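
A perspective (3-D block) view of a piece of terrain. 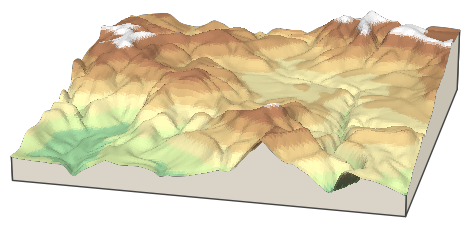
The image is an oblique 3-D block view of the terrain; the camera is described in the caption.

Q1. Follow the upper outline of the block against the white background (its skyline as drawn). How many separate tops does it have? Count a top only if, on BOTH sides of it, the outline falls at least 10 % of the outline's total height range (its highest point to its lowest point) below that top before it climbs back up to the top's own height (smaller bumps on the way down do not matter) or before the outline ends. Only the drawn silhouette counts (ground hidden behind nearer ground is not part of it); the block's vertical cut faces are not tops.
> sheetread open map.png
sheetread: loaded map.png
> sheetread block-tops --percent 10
2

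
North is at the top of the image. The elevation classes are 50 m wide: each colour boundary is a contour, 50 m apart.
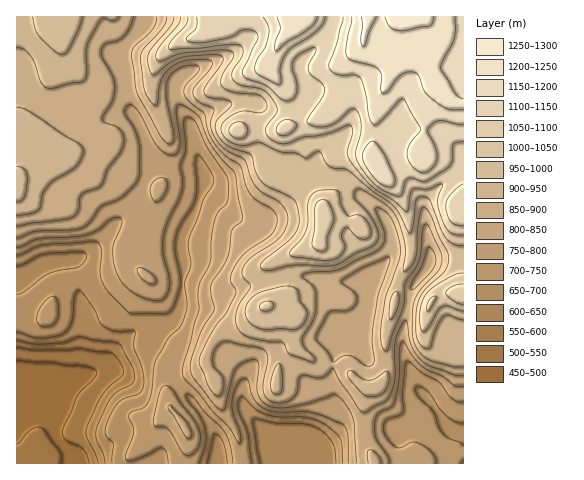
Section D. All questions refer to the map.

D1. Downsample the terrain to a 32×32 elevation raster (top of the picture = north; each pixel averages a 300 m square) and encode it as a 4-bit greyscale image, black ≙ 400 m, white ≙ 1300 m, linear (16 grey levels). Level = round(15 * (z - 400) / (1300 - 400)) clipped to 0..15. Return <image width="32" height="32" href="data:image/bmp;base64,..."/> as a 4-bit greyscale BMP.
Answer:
<image width="32" height="32" href="data:image/bmp;base64,Qk12AgAAAAAAAHYAAAAoAAAAIAAAACAAAAABAAQAAAAAAAACAAATCwAAEwsAABAAAAAAAAAAAAAAABEREQAiIiIAMzMzAERERABVVVUAZmZmAHd3dwCIiIgAmZmZAKqqqgC7u7sAzMzMAN3d3QDu7u4A////ACIhEkVVVWVFVERERXh2ZlUiIiNFVVZlRVREREV3ZmZVIiIjRVZmdVZURERWd2ZVVSIiI0VWZ2VmVVVWZndmVVUiIiI0VWZWdlaHd3eIdlVWIiIiI0VmZ4ZniHd4iYZVZyIiIiI1VXd3Z4iIeIiGVngiIiIjRVV4d3eIiIh4h3iZMzMzM0VVZ3eIiIh3eIeJmUVURERFVWeImZmYd3iXmplVVURFVVVWeJqqmHd3mJqZRVVEVVZlVniaqpiId5mbq0RVRVZmZVZ3iZmYiHeJirtEREVWd2VWeJmZiIh3iYiaRERFVnZlVmeJmqqpiImXmmVVVVZmZVZneJqruqmJmJp2ZmZmZmVWZ3eJq7qqiZiriId3ZmZlVWZ3eKu6qYqpvJiId3ZndlVmd4mrupmbqryZiId3d3ZVVniZqqqazLu8mYiId3d2VVaJqqqqrNzMu5mZiId2ZlVniqqqqs3c3cyZmYiIdndWiaqqqqvNzN3MmZiIiHeHV5u7u7u7zMzMzJmIiHd3h2eburzMy83Mzd2IiIiHeId4maq7vMzN3N3diIiIh3iHiaqqzMzMzd3d3YiZiIeJh4mrzNzMzM3d3d2ImZh3iZiIms3czN3d7t3diZmYd4mqqqq83MzN7u7u3ZmZmIh4m8zMvN3cze7u7u2ZqpmId4q8zMze7c3u7+7t"/>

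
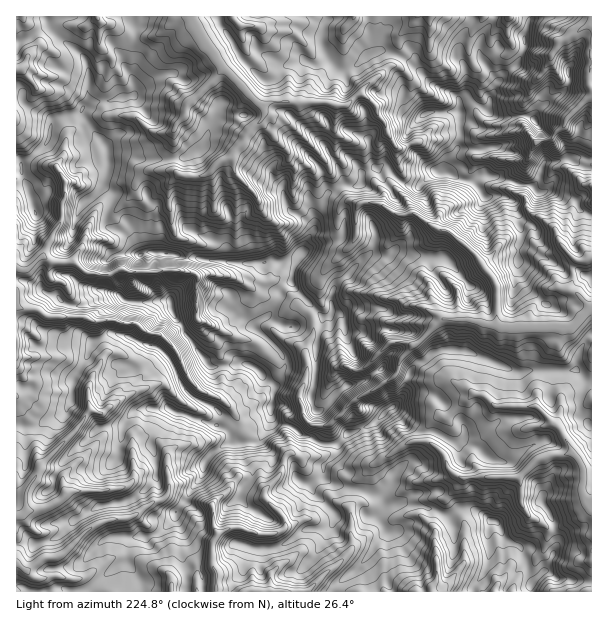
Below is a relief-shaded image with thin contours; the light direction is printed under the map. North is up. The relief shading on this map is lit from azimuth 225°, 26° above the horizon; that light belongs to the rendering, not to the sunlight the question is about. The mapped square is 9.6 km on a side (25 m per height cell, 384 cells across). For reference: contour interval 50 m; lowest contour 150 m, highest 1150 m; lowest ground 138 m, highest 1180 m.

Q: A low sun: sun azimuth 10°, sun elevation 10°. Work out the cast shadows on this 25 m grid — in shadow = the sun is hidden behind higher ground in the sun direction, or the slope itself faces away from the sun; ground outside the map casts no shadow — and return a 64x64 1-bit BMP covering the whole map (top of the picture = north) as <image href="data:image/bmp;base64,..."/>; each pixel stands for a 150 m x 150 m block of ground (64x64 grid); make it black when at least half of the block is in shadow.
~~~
<image width="64" height="64" href="data:image/bmp;base64,Qk0+AgAAAAAAAD4AAAAoAAAAQAAAAEAAAAABAAEAAAAAAAACAAATCwAAEwsAAAIAAAAAAAAA////AAAAAAAAIf//z/+df383///v/48w/9////P//gD87////f//Cv5////+//8AHz//////vgA3w////wc8AAv/////Bzxw8P////5+cGD8f////zgA4P//////AwAC//////+AA4P/////P5//g/9/////zf/H/5/3///BuPf/j////+Ogf/3P/v/P/wA//u///2f+AA8f7//88fgB/gf////4cQA8A/+//b4DD/wB///3nwJ/7A3///cPgf/9Af//87HP//wB///gvuf+AAD/+AC/N/gA/P/wAb/5wwCAf/Bzu///gKB/5ee6///8if/PmHD///7//88AQ////v//mAKAP///+fAYAwH////njhgjD////87vn/mP////7////cf///7////N4/////+LgADQP////+AcABgf////8DgARD////+AAA4GP////4AAHwZ////NwAAcH////ozQADgf///9hkAAMA//58MHAHhgAefuBx+D/MAB3gAHPQf+AKgwB5w+AA+DYDg/wB4AA4JAPgLgBAkBxIx/HPAGA8H5AG8/+MI+YP9Q55+cgHxwP/yAEB4AHHB//8GADhgA+P//BwEEMAB9//+MA8D4AAPn99iByOAAA8Gj8JAiziAHoADAAHD8IAcAAAAB+DAABwAAAAE8AAIOeBgAAD4jcAz/GAAAPg=="/>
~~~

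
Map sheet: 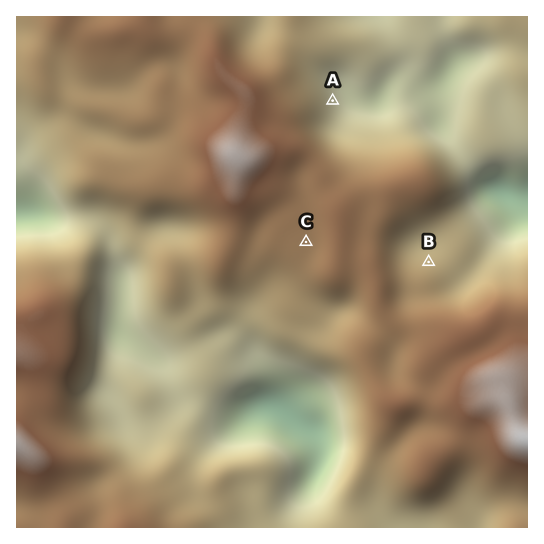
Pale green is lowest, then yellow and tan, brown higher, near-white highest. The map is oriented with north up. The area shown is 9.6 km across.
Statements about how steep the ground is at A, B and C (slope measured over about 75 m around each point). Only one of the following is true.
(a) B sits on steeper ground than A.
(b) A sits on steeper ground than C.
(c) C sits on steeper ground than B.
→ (b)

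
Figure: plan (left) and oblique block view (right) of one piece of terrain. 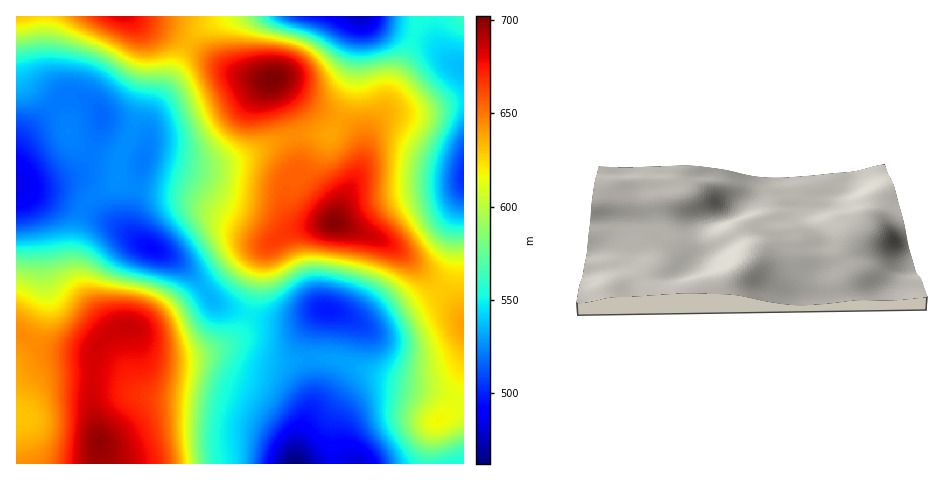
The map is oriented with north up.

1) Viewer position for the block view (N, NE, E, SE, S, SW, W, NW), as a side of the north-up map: E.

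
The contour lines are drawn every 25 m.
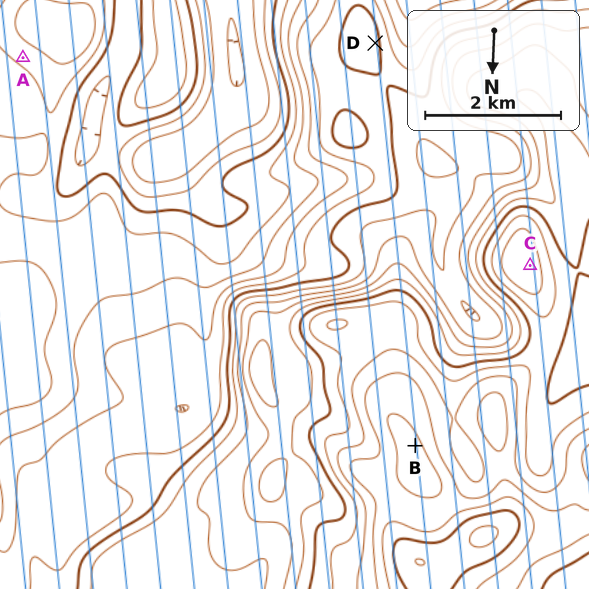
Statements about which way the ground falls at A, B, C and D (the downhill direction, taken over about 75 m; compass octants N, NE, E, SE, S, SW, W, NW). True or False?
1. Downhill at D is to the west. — True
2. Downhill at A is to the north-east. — True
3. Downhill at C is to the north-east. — False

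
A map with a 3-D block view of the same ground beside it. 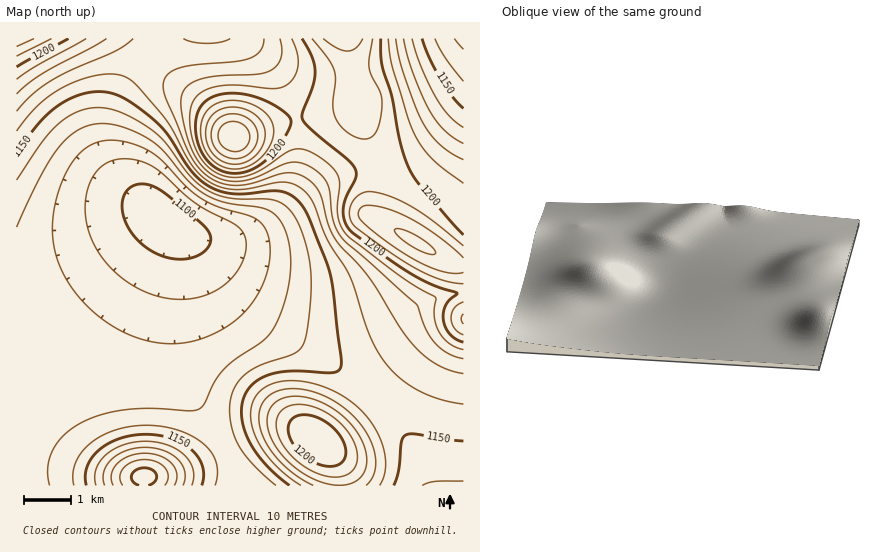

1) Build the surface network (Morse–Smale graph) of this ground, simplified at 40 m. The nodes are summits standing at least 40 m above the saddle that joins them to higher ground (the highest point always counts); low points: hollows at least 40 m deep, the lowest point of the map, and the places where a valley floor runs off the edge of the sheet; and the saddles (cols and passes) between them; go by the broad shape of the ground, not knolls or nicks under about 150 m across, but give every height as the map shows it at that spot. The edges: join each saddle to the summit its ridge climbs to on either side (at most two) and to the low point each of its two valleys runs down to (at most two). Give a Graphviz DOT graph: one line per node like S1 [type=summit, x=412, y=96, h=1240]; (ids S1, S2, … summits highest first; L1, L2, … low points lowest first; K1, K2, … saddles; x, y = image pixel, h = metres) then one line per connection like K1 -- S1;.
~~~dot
graph terrain {
  S1 [type=summit, x=234, y=137, h=1249];
  S2 [type=summit, x=17, y=39, h=1229];
  S3 [type=summit, x=319, y=439, h=1208];
  S4 [type=summit, x=144, y=477, h=1204];
  L1 [type=low, x=165, y=221, h=1095];
  L2 [type=low, x=463, y=39, h=1127];
  K1 [type=saddle, x=378, y=172, h=1204];
  K2 [type=saddle, x=146, y=57, h=1165];
  K3 [type=saddle, x=375, y=398, h=1154];
  K4 [type=saddle, x=227, y=449, h=1136];
  K5 [type=saddle, x=38, y=429, h=1128];
  K1 -- S1;
  K1 -- L1;
  K1 -- L2;
  K2 -- S1;
  K2 -- S2;
  K2 -- L1;
  K3 -- S1;
  K3 -- S3;
  K3 -- L1;
  K4 -- S3;
  K4 -- S4;
  K4 -- L1;
  K5 -- S1;
  K5 -- S4;
  K5 -- L1;
}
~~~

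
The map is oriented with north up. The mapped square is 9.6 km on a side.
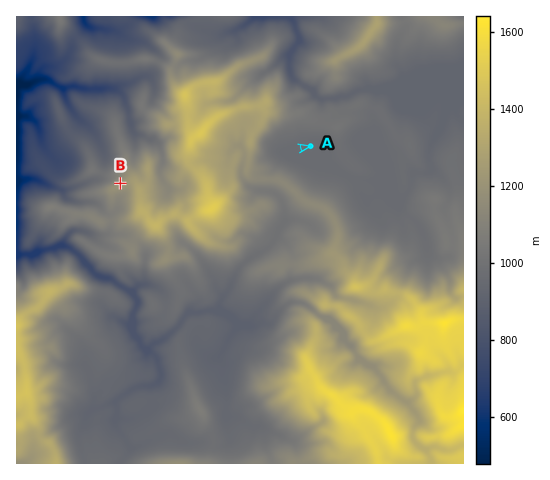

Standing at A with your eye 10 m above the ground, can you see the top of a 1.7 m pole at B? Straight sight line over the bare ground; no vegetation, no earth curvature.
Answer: no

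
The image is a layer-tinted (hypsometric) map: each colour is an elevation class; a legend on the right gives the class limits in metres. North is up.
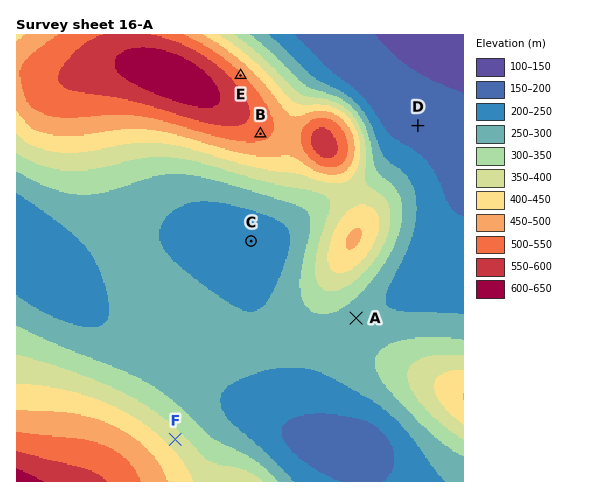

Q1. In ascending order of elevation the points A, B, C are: C A B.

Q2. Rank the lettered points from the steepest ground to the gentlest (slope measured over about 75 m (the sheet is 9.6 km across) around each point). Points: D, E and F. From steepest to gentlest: E F D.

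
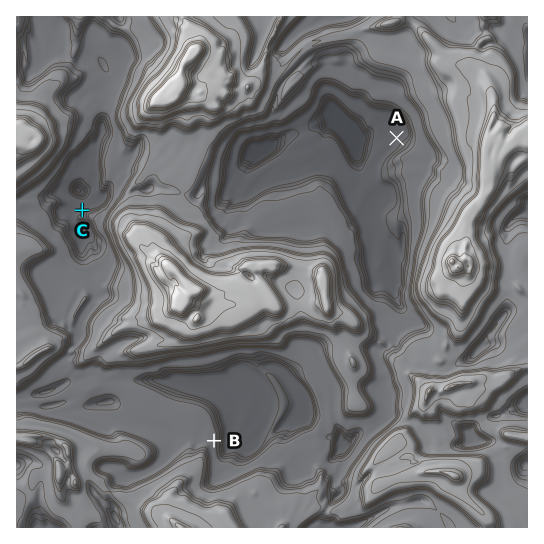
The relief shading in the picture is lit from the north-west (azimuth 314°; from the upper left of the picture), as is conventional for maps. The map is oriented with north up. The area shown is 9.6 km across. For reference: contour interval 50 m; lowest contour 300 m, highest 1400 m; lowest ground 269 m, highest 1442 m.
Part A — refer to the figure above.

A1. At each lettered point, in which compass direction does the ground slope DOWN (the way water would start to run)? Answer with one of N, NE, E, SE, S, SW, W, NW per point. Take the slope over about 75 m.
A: NW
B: E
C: NW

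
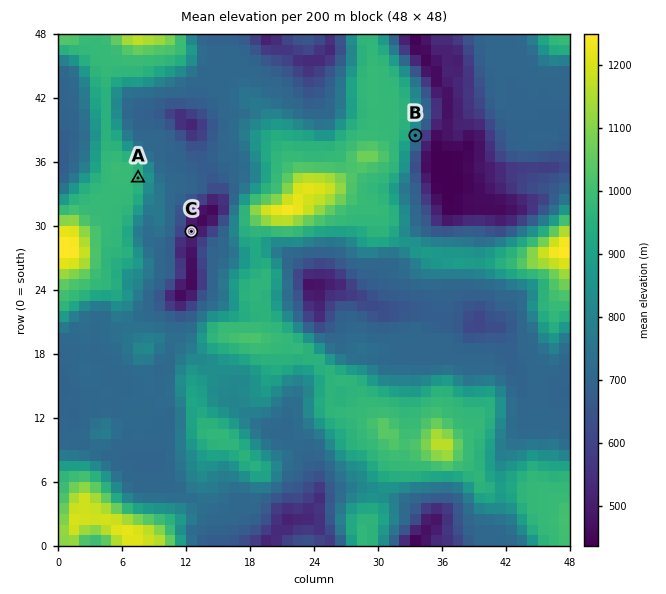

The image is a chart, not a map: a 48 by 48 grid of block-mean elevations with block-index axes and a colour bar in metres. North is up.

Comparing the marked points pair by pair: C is below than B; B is below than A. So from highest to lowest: A B C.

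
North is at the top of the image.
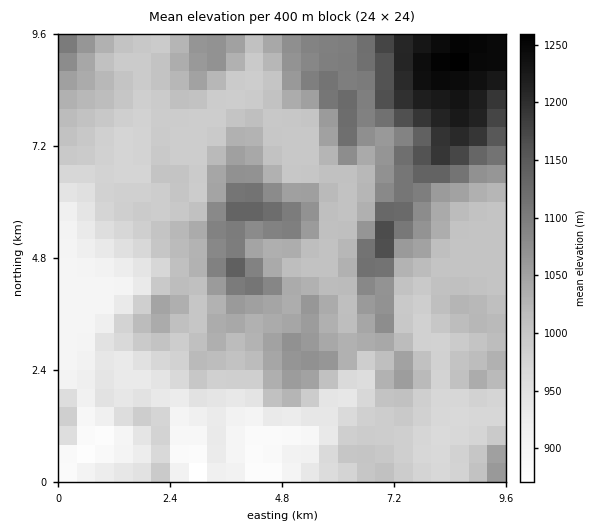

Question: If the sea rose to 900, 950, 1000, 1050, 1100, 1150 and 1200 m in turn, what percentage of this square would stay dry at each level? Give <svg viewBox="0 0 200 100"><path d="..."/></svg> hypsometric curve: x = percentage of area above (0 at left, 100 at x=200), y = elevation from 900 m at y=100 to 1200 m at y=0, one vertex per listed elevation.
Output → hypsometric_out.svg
<svg viewBox="0 0 200 100"><path d="M192 100l-26-17-53-16-58-17-28-17-12-16-6-17"/></svg>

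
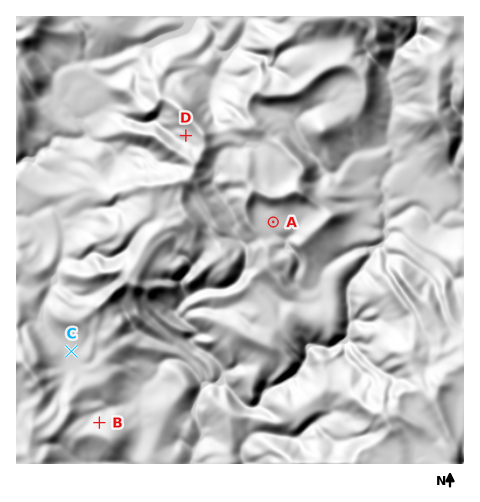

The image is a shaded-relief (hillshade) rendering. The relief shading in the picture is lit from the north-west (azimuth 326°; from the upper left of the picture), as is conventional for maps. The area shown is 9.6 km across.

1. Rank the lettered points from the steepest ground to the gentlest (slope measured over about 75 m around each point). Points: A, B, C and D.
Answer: B D A C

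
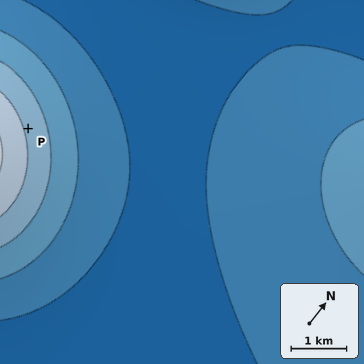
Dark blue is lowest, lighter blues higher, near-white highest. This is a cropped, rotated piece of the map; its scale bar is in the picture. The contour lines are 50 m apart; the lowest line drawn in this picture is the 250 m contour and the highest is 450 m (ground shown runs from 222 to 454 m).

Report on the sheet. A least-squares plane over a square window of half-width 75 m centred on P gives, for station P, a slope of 7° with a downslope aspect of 35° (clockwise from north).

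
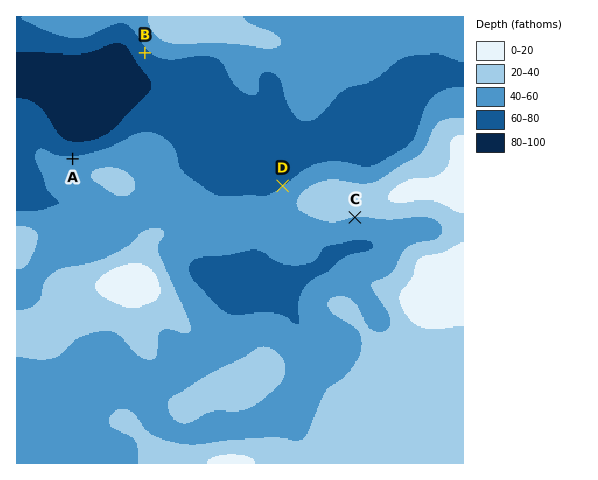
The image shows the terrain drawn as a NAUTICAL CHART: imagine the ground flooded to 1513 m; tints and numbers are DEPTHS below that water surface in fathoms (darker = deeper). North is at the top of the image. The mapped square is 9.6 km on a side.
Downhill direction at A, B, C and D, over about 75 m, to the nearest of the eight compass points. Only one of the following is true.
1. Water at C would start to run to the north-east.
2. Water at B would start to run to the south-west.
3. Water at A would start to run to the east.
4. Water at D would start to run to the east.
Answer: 2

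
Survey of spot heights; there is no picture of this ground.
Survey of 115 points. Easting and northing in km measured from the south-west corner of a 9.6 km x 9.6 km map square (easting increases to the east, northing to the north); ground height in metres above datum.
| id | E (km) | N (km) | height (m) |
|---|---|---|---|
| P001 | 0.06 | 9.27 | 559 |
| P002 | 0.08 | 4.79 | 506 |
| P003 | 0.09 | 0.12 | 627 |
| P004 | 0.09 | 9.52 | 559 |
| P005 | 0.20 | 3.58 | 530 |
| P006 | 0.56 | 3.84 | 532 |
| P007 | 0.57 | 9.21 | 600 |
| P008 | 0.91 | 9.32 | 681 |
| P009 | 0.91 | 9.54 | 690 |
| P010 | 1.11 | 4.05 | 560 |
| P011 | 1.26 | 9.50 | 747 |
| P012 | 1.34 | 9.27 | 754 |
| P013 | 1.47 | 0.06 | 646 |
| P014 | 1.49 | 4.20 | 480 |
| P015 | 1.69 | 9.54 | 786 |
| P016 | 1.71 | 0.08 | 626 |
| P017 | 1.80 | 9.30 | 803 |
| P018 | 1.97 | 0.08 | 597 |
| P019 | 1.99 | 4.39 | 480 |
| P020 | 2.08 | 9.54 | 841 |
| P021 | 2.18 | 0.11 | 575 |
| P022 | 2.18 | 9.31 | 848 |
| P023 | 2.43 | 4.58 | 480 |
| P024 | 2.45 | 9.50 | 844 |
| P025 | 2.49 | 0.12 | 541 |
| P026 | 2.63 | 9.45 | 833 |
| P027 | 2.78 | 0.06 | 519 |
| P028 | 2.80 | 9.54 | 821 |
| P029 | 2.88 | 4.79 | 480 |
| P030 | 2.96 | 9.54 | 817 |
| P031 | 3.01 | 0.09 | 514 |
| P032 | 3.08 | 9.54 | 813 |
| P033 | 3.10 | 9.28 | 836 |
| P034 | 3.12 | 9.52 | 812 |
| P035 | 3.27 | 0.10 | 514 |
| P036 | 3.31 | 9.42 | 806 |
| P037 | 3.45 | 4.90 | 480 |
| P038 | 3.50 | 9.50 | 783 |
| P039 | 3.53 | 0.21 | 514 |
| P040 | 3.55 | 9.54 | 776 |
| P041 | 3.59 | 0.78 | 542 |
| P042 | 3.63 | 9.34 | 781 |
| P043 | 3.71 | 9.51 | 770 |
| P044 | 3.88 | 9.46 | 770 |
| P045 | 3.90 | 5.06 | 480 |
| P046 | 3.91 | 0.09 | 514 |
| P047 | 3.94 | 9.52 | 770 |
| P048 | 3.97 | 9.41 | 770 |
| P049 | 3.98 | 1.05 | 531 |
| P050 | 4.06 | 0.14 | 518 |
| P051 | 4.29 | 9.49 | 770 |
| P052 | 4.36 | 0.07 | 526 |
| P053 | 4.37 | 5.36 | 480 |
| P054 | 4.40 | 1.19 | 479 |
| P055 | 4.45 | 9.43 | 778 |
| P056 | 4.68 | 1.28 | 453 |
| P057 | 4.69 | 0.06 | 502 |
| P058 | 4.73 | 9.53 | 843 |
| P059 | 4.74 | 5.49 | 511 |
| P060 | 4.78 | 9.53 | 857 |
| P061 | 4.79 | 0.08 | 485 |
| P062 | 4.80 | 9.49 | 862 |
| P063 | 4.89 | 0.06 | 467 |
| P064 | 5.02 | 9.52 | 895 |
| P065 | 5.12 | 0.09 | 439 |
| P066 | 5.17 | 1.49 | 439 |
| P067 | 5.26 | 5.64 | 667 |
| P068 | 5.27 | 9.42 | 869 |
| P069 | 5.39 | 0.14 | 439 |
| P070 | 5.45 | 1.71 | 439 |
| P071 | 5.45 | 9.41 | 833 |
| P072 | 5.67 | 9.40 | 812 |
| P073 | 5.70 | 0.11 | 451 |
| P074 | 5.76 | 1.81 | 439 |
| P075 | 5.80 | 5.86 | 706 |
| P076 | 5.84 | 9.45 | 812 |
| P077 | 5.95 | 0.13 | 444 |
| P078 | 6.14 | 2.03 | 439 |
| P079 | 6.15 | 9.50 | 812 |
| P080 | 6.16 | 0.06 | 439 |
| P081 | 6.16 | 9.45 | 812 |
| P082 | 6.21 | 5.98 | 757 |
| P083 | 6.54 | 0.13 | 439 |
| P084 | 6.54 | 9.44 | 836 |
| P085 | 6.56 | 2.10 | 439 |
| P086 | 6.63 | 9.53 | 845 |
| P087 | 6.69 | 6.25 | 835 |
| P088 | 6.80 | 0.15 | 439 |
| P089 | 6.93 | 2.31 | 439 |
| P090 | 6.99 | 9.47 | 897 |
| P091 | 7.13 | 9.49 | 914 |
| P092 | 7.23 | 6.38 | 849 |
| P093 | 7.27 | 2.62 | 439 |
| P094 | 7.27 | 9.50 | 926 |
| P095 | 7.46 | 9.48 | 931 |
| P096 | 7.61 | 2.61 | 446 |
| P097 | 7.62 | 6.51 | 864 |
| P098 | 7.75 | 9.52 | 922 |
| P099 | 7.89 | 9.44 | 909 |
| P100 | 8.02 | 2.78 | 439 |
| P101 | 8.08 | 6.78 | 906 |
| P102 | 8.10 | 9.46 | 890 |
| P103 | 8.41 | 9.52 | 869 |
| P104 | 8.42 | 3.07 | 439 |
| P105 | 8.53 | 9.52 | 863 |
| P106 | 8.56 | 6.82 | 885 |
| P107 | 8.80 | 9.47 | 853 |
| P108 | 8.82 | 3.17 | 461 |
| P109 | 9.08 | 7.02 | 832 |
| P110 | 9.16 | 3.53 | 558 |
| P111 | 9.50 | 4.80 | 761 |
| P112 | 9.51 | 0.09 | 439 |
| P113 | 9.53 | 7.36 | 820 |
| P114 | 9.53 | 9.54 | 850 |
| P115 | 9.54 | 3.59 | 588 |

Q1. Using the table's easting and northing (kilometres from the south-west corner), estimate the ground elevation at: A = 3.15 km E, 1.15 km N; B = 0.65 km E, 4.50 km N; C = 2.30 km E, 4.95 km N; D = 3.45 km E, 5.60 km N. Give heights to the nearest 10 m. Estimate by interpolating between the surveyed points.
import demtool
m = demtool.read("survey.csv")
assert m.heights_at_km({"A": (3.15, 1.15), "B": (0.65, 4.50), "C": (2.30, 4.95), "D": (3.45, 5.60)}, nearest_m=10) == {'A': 600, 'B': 490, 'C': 480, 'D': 480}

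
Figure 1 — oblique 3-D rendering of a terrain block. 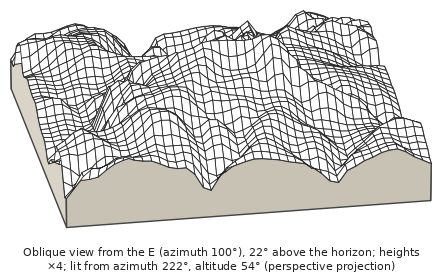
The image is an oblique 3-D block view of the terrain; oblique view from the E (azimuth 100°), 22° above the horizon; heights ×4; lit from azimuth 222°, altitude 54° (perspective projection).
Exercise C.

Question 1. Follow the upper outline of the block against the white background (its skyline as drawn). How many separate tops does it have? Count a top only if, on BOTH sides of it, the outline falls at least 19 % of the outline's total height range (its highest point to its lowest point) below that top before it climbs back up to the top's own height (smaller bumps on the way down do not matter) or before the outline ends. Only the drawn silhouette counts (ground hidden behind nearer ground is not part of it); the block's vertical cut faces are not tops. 2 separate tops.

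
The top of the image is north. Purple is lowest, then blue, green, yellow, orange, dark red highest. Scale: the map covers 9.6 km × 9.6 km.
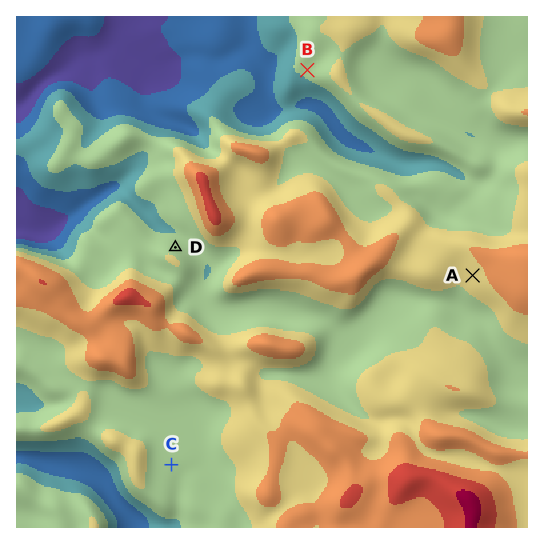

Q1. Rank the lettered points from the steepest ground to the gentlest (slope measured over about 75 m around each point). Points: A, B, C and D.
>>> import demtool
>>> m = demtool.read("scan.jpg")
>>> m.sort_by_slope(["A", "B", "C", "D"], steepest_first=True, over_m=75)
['D', 'A', 'B', 'C']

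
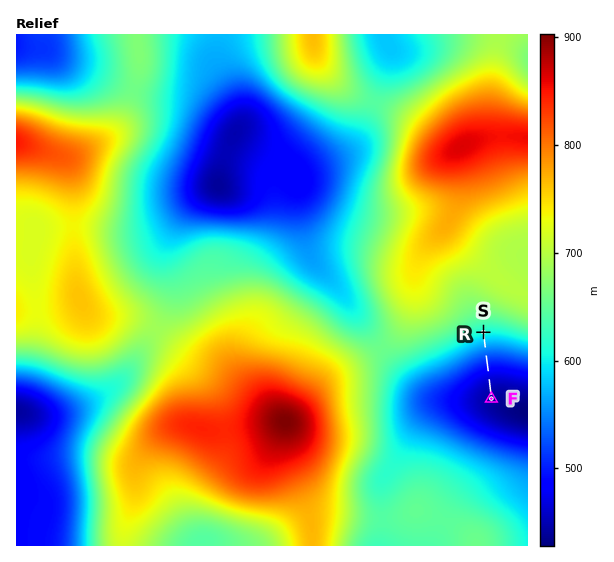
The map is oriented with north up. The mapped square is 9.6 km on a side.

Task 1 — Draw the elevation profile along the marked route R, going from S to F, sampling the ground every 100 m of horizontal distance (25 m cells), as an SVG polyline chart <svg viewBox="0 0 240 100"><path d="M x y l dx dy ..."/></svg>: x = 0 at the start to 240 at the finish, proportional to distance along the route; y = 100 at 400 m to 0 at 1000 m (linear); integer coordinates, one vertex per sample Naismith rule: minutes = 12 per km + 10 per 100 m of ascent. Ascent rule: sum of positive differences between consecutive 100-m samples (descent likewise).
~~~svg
<svg viewBox="0 0 240 100"><path d="M0 65l19 3 19 3 19 3 19 3 19 3 19 3 19 2 20 3 19 1 19 2 19 1 19 1 11 0"/></svg>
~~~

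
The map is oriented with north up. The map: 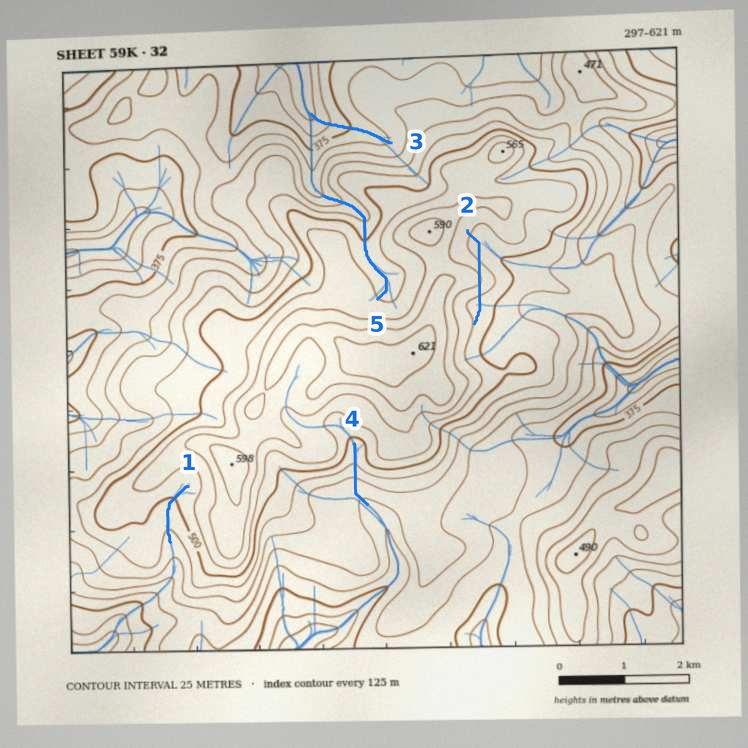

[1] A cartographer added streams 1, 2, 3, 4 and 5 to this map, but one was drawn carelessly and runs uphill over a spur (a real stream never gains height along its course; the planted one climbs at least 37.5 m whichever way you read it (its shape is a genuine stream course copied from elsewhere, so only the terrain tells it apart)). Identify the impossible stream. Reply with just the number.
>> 2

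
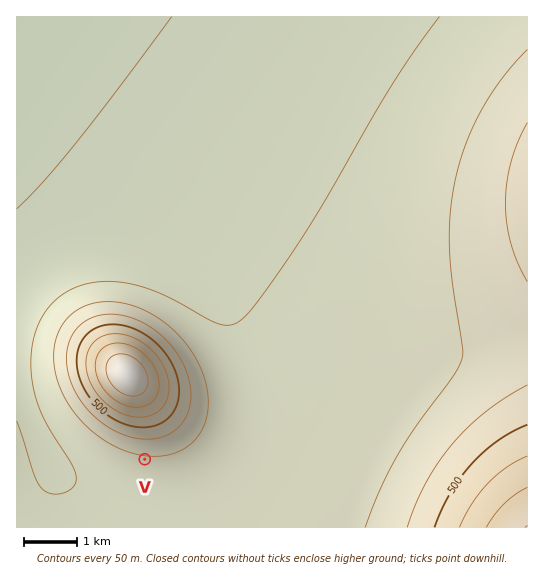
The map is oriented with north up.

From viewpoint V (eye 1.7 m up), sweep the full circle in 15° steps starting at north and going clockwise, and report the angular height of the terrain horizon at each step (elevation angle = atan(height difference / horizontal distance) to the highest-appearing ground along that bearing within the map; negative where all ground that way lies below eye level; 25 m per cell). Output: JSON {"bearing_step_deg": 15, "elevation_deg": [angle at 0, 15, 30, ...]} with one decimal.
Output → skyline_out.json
{"bearing_step_deg": 15, "elevation_deg": [11.7, 9.7, 7.2, 5.1, 3.2, 1.6, 1.3, 0.5, -0.3, -0.7, -1.1, -1.3, -1.5, -1.5, -1.5, -1.3, -1.0, -1.0, -1.0, -0.1, 1.8, 4.4, 8.5, 11.7]}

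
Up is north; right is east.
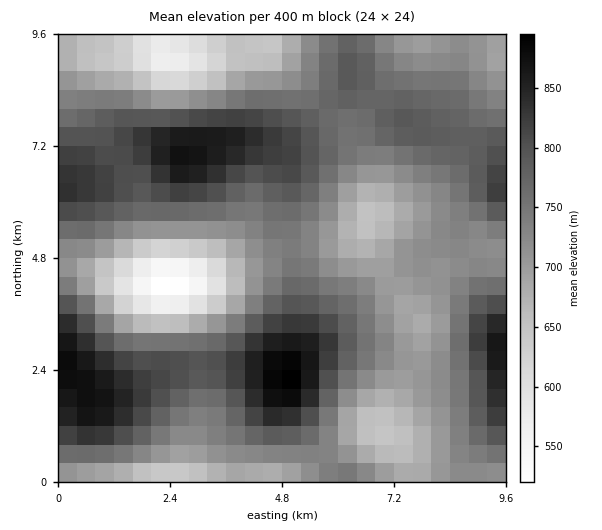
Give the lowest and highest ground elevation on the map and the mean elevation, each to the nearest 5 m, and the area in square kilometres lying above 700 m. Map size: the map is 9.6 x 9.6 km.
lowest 510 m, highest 900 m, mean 745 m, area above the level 70.2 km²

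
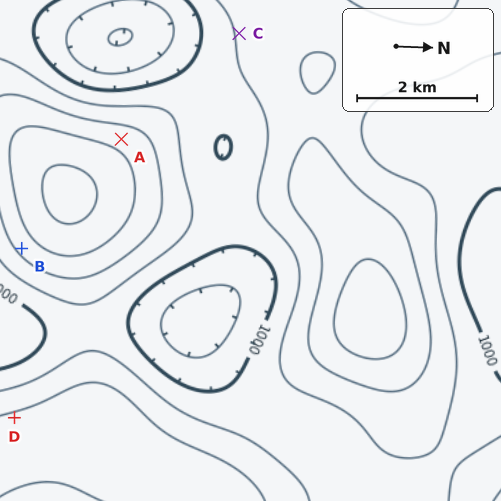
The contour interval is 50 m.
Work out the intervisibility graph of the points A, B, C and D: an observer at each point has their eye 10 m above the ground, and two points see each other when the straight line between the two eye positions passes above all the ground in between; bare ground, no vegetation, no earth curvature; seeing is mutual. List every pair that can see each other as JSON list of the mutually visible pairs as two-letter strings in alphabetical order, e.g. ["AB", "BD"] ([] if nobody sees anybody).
["AC", "BD"]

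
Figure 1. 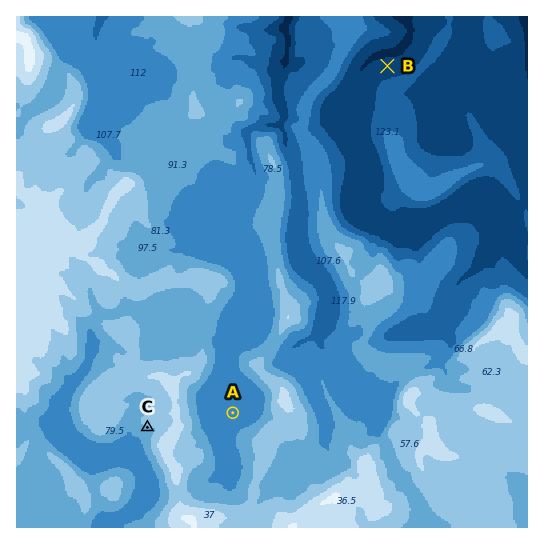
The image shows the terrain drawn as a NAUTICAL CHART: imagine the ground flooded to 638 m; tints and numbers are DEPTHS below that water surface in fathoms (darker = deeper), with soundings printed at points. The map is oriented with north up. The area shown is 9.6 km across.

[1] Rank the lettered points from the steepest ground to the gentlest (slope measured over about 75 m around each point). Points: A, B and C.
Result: C B A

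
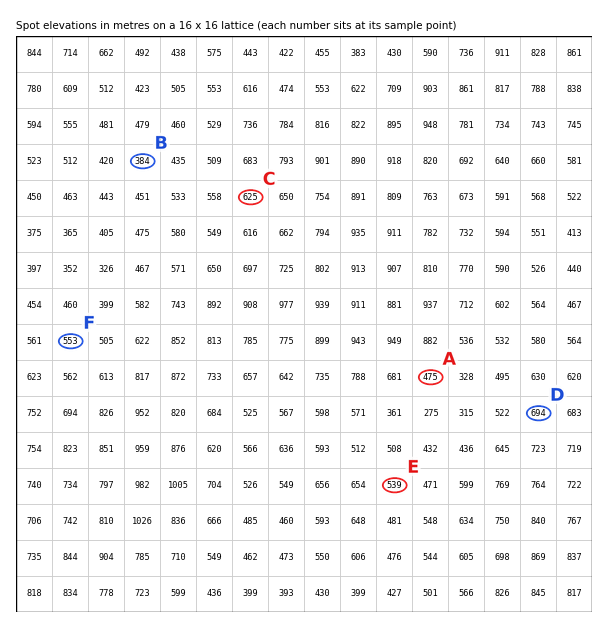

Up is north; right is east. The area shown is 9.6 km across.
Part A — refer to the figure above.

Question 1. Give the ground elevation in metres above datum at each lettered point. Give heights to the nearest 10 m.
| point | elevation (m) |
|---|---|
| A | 480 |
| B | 380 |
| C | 620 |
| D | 690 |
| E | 540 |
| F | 550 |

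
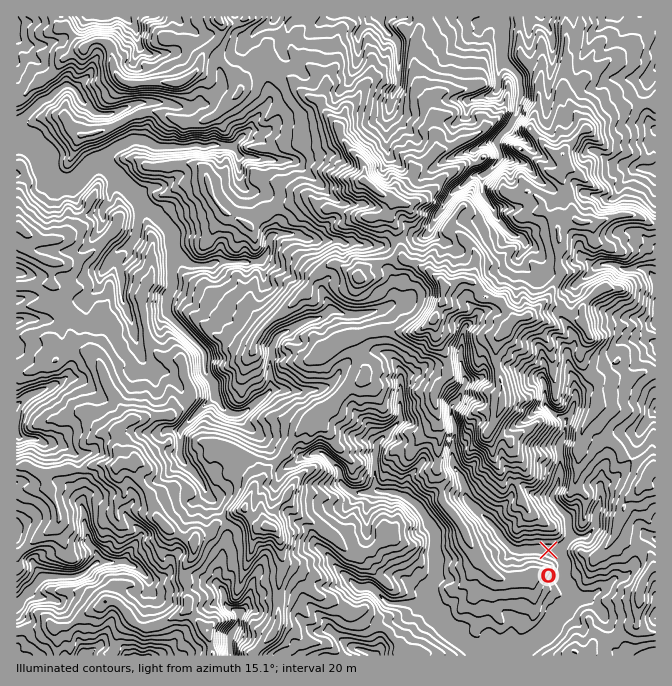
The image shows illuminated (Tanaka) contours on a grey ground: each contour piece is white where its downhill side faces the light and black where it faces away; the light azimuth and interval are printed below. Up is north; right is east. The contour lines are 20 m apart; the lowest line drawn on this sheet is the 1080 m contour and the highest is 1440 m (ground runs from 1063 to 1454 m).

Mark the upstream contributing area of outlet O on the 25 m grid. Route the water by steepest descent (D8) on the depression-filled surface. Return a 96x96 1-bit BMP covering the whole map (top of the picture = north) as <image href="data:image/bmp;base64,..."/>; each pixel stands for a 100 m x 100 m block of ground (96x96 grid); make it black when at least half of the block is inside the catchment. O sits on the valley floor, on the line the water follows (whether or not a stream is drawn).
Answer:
<image width="96" height="96" href="data:image/bmp;base64,Qk2+BAAAAAAAAD4AAAAoAAAAYAAAAGAAAAABAAEAAAAAAIAEAAATCwAAEwsAAAIAAAAAAAAA////AAAAAAAAAAAAAAAAAAAAAAAAAAAAAAAAAAAAAAAAAAAAAAAAAAAAAAAAAAAAAAAAAAAAAAAAAAAAAAAAAAAAAAAAAAAAAAAAAAAAAAAAAAAAAAAAAAAAAAAAAAAAAAAAAAAAAAAAAAAAAAAAAAAAAAAAAAAAAAAAAAAAAAAAAAAAAAAAAAAAAAAAAAAAAAAAAABgAAAAAAAAAAAAAAH+AAAAAAAAAAAAAAP/AAAAAAAAAAAAAAf/AAAAAAAAAAAAAAf/AAAAAAAAAAAAAA//AAAAAAAAAAAAAA//AAAAAAAAAAAAAB//AAAAAAAAAAAAAB//AAAAAAAAAAAAAD/+AAAAAAAAAAAAAH/4AAAAAAAAAAAAAP/4AAAAAAAAAAAAAP/wAAAAAAAAAAAAAP/wAAAAAAAAAAAAAP/gAAAAAAAAAAAAAf/gAAAAAAAAAAAAAf/gAAAAAAAAAAAAAf/gAAAAAAAAAAAAAf/gAAAAAAAAAAAAAf/gAAAAAAAAAAAAAf/AAAAAAAAAAAAAAP/AAAAAAAAAAAAAAP8AAAAAAAAAAAAAAP4AAAAAAAAAAAAAAf8AAAAAAAAAAAAAAf8AAAAAAAAAAAAAAf+AAAAAAAAAAAAAAf+AAAAAAAAAAAAAAf+AAAAAAAAAAAAAAf+AAAAAAAAAAAAAAP+AAAAAAAAAAAAAAH8AAAAAAAAAAAAAAH8AAAAAAAAAAAAAAH8AAAAAAAAAAAAAAP8AAAAAAAAAAAAAAf8AAAAAAAAAAAAAAf8AAAAAAAAAAAAAAf+AAAAAAAAAAAAAAf/AAAAAAAAAAAAAAf/gAAAAAAAAAAAAAf/AAAAAAAAAAAAAAf+AAAAAAAAAAAAAAP8AAAAAAAAAAAAAAPwAAAAAAAAAAAAAAHgAAAAAAAAAAAAAAAAAAAAAAAAAAAAAAAAAAAAAAAAAAAAAAAAAAAAAAAAAAAAAAAAAAAAAAAAAAAAAAAAAAAAAAAAAAAAAAAAAAAAAAAAAAAAAAAAAAAAAAAAAAAAAAAAAAAAAAAAAAAAAAAAAAAAAAAAAAAAAAAAAAAAAAAAAAAAAAAAAAAAAAAAAAAAAAAAAAAAAAAAAAAAAAAAAAAAAAAAAAAAAAAAAAAAAAAAAAAAAAAAAAAAAAAAAAAAAAAAAAAAAAAAAAAAAAAAAAAAAAAAAAAAAAAAAAAAAAAAAAAAAAAAAAAAAAAAAAAAAAAAAAAAAAAAAAAAAAAAAAAAAAAAAAAAAAAAAAAAAAAAAAAAAAAAAAAAAAAAAAAAAAAAAAAAAAAAAAAAAAAAAAAAAAAAAAAAAAAAAAAAAAAAAAAAAAAAAAAAAAAAAAAAAAAAAAAAAAAAAAAAAAAAAAAAAAAAAAAAAAAAAAAAAAAAAAAAAAAAAAAAAAAAAAAAAAAAAAAAAAAAAAAAAAAAAAAAAAAAAAAAAAAAAAAAAAAAAAAAAAAAAAAAAAAAAAAAAAAAAAAAAAAAAAAAAAAAAAAAAAAAAAAAAAAAAAAAAAAAAAAAAAAAAAAAAAAAAAAAAAAAAAAA="/>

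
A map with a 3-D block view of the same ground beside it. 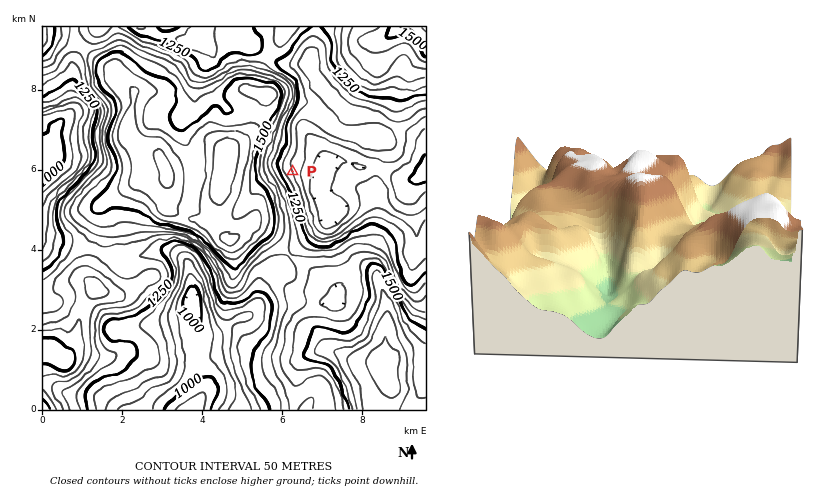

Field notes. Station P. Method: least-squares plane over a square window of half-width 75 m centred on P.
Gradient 14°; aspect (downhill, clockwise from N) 72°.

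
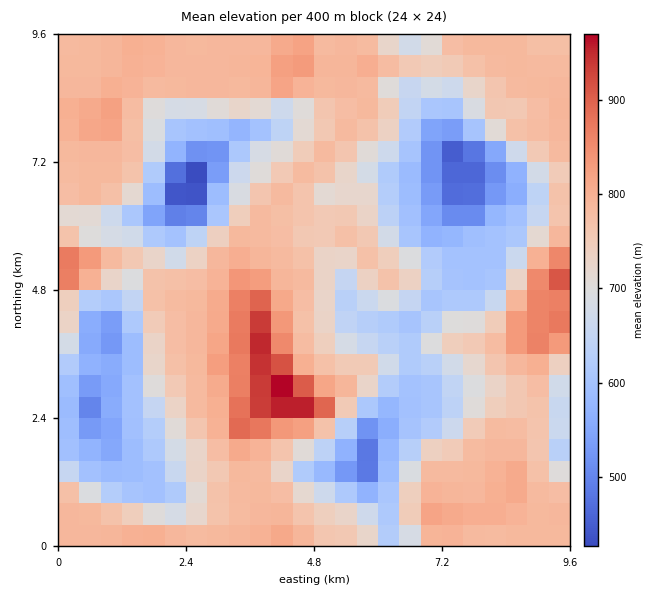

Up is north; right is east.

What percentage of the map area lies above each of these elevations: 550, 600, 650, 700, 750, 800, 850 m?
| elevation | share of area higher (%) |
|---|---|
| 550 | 94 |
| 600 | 84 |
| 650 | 71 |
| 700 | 63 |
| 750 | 52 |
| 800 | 12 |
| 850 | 5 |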